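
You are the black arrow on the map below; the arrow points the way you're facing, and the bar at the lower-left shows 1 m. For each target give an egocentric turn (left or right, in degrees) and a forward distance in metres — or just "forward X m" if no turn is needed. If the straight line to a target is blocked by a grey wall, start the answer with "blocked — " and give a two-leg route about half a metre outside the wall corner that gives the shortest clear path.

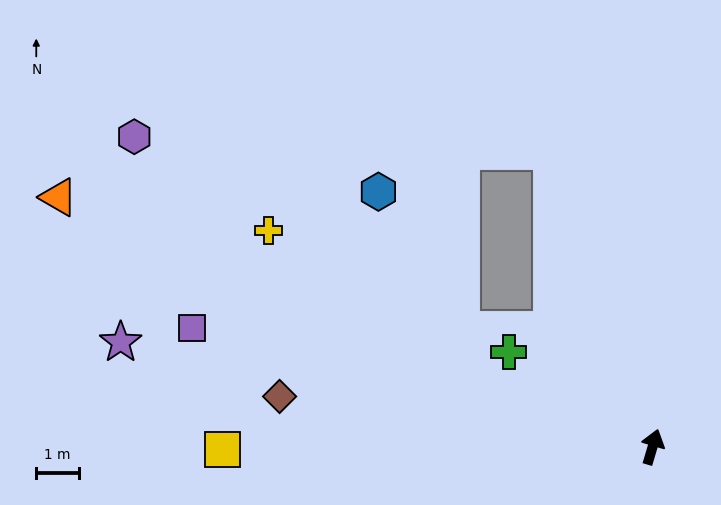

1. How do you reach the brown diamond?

turn left 99°, forward 8.9 m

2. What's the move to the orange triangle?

turn left 84°, forward 15.2 m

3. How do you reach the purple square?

turn left 92°, forward 11.2 m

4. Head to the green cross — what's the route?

turn left 73°, forward 4.1 m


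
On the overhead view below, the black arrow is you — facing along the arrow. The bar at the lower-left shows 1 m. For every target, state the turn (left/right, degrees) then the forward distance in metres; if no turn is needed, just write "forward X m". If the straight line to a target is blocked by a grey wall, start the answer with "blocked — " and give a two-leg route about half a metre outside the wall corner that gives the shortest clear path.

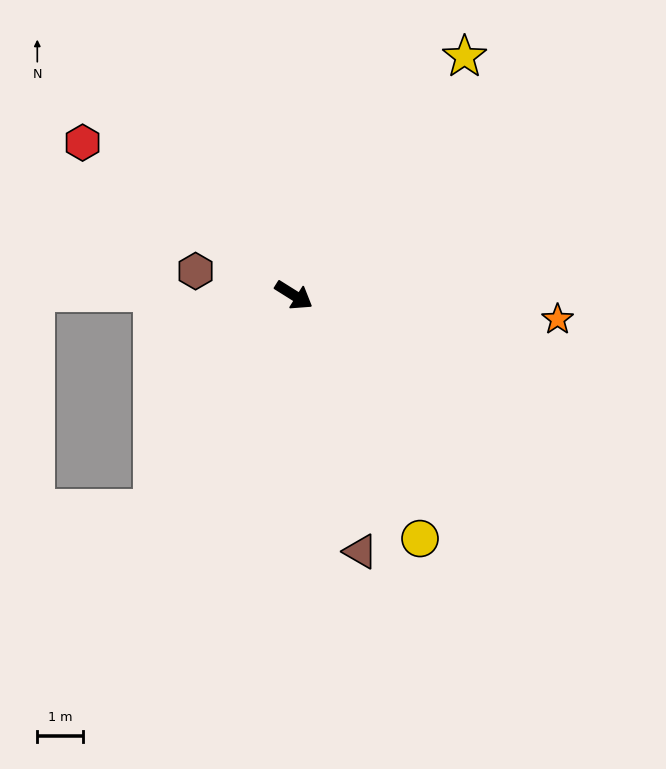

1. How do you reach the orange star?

turn left 27°, forward 5.9 m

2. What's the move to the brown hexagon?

turn right 162°, forward 2.2 m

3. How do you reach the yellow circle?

turn right 31°, forward 6.1 m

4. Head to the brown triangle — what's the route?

turn right 43°, forward 5.9 m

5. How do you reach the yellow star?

turn left 86°, forward 6.5 m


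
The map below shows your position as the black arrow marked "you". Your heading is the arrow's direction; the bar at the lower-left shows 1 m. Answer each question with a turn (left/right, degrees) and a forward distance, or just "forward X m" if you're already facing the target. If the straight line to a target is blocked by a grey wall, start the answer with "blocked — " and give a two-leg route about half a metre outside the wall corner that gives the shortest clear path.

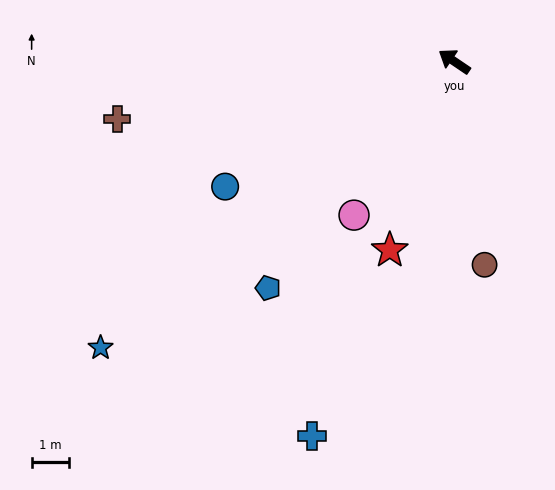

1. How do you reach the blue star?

turn left 73°, forward 12.2 m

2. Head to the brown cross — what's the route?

turn left 44°, forward 9.2 m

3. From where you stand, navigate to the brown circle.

turn left 133°, forward 5.5 m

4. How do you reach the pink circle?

turn left 91°, forward 4.9 m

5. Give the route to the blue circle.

turn left 63°, forward 7.0 m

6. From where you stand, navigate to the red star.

turn left 105°, forward 5.4 m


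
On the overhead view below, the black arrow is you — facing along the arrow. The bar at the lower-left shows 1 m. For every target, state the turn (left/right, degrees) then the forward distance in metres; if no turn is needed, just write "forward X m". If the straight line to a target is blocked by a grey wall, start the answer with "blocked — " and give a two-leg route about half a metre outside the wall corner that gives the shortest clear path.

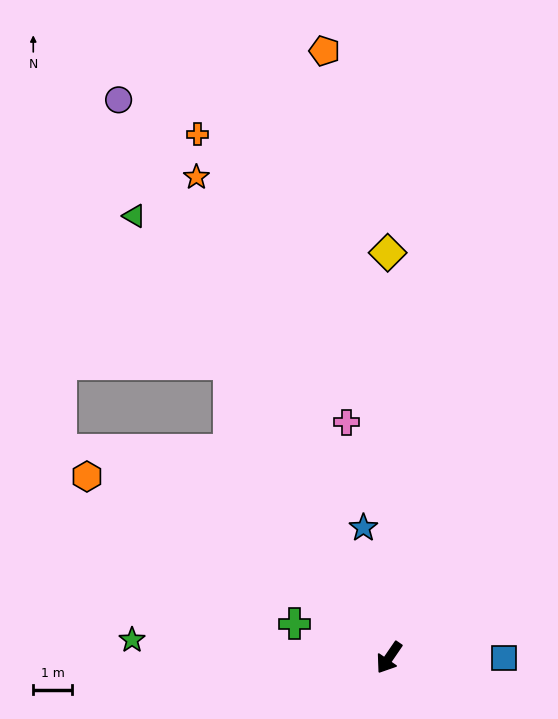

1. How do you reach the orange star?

turn right 124°, forward 13.3 m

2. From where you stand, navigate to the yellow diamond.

turn right 145°, forward 10.4 m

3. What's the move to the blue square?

turn left 124°, forward 3.0 m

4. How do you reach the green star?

turn right 60°, forward 6.6 m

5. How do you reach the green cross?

turn right 75°, forward 2.6 m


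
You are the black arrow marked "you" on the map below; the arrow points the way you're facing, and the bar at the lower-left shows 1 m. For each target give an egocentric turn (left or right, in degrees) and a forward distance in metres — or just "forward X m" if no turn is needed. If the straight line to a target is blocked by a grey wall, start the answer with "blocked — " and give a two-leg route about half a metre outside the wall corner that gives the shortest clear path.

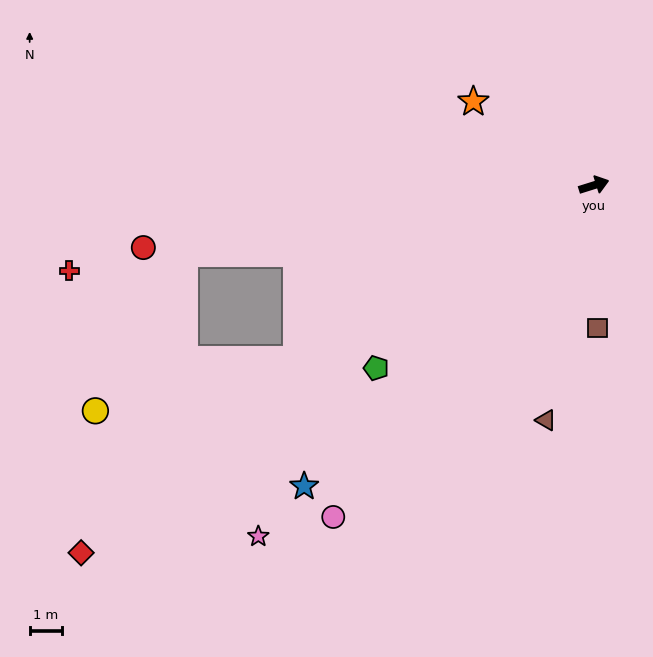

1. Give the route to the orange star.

turn left 128°, forward 4.6 m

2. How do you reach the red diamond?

turn right 162°, forward 19.7 m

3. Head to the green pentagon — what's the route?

turn right 157°, forward 8.9 m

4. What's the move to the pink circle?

turn right 146°, forward 13.2 m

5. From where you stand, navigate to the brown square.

turn right 106°, forward 4.4 m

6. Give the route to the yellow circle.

blocked — turn right 167°, forward 10.8 m, then turn right 16°, forward 6.5 m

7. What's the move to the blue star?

turn right 151°, forward 13.0 m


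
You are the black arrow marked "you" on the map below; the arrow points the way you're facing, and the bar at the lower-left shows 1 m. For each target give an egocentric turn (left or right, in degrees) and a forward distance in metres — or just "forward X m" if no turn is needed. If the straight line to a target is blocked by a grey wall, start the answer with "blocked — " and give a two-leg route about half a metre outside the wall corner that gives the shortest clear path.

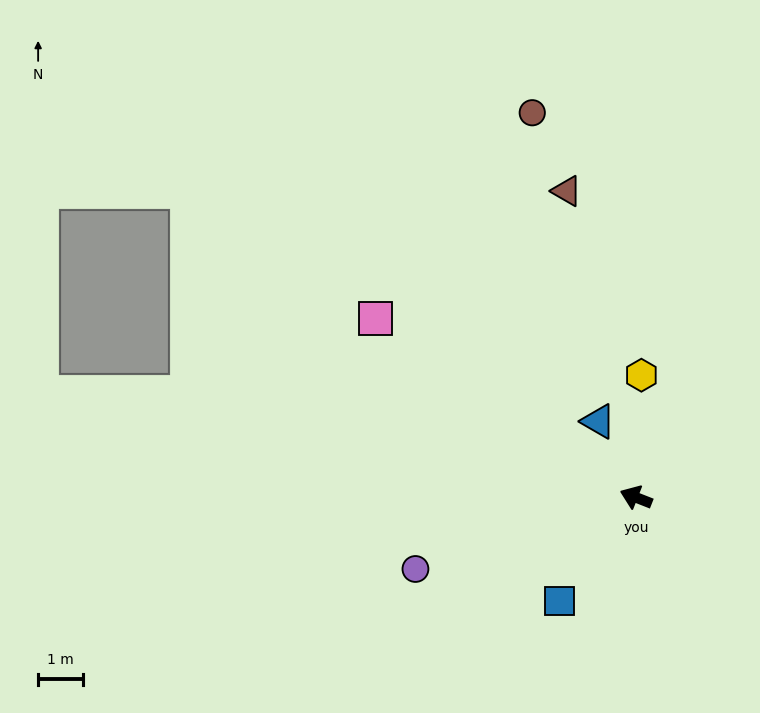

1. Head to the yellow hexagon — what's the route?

turn right 71°, forward 2.7 m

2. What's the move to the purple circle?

turn left 39°, forward 5.2 m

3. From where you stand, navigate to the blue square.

turn left 75°, forward 2.9 m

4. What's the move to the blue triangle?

turn right 42°, forward 1.9 m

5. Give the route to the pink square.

turn right 13°, forward 7.0 m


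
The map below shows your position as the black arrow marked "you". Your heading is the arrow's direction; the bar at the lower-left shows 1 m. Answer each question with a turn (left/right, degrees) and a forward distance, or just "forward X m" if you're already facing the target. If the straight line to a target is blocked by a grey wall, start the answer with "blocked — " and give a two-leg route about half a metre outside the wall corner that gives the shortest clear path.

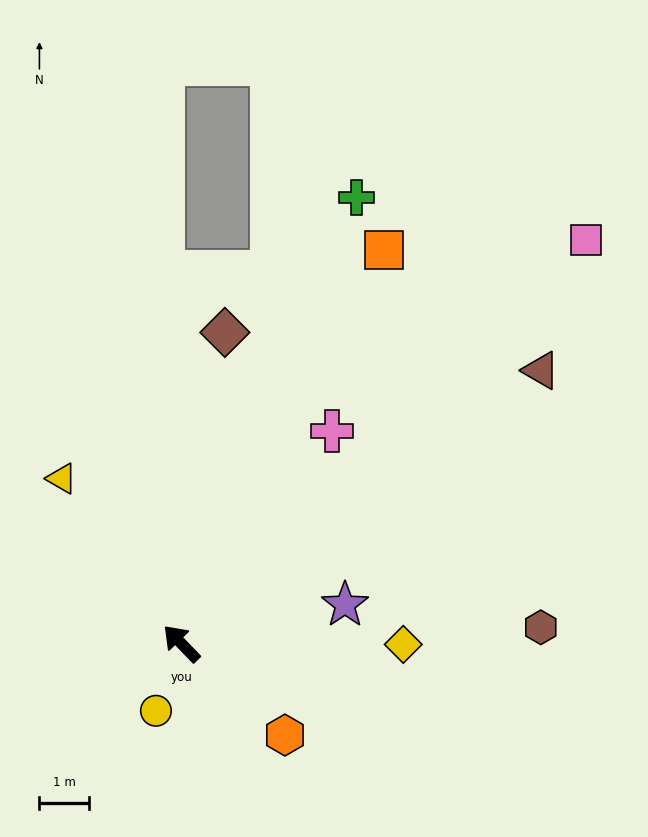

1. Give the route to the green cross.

turn right 65°, forward 9.6 m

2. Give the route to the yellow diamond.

turn right 134°, forward 4.5 m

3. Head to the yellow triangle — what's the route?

turn right 8°, forward 4.1 m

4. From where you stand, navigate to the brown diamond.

turn right 52°, forward 6.3 m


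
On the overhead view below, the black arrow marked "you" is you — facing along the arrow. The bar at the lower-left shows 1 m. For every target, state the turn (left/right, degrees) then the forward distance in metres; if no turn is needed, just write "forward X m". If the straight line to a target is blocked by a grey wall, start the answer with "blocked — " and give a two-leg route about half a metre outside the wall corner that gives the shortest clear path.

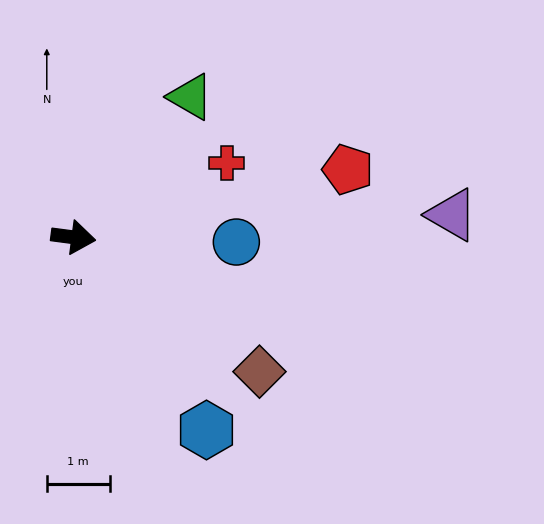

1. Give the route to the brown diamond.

turn right 28°, forward 3.6 m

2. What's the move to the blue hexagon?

turn right 48°, forward 3.7 m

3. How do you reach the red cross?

turn left 33°, forward 2.7 m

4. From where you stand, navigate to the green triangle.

turn left 58°, forward 2.9 m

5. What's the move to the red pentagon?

turn left 21°, forward 4.5 m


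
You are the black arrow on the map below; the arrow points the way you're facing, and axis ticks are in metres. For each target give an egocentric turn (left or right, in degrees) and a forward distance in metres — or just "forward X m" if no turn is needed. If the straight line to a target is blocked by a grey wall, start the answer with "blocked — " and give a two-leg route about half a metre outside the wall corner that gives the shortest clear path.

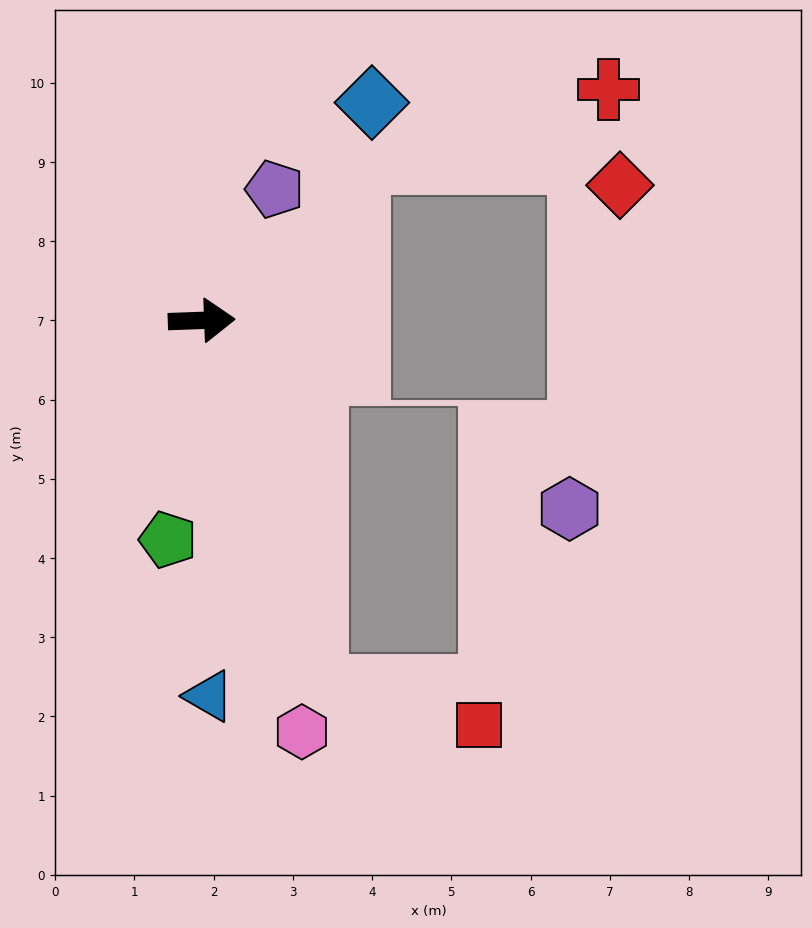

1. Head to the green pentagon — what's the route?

turn right 101°, forward 2.8 m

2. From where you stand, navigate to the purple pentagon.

turn left 59°, forward 1.9 m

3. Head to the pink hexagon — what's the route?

turn right 78°, forward 5.3 m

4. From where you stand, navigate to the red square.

blocked — turn right 75°, forward 4.9 m, then turn left 61°, forward 2.1 m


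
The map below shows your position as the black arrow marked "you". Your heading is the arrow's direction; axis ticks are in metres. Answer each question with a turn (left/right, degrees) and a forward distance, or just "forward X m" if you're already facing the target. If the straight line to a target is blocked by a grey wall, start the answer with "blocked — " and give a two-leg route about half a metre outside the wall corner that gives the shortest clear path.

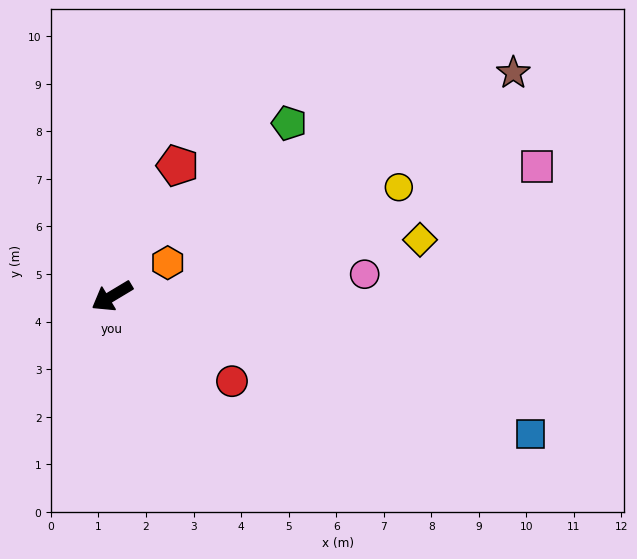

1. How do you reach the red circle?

turn left 114°, forward 3.1 m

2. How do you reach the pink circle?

turn left 154°, forward 5.3 m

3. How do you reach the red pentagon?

turn right 148°, forward 3.1 m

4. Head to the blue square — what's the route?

turn left 131°, forward 9.3 m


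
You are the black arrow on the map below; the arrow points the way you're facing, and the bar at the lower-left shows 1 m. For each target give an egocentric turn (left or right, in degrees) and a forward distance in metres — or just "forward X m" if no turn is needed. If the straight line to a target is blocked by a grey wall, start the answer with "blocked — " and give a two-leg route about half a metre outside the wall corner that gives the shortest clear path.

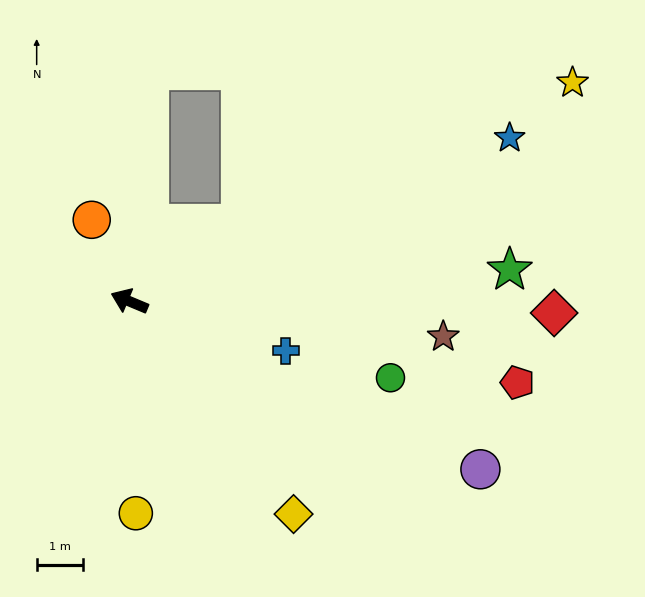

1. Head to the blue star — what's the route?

turn right 134°, forward 9.0 m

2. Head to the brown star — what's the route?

turn right 164°, forward 6.9 m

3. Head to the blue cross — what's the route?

turn right 175°, forward 3.6 m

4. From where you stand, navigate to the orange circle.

turn right 42°, forward 2.0 m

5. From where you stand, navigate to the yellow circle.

turn left 114°, forward 4.6 m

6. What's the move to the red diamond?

turn right 159°, forward 9.3 m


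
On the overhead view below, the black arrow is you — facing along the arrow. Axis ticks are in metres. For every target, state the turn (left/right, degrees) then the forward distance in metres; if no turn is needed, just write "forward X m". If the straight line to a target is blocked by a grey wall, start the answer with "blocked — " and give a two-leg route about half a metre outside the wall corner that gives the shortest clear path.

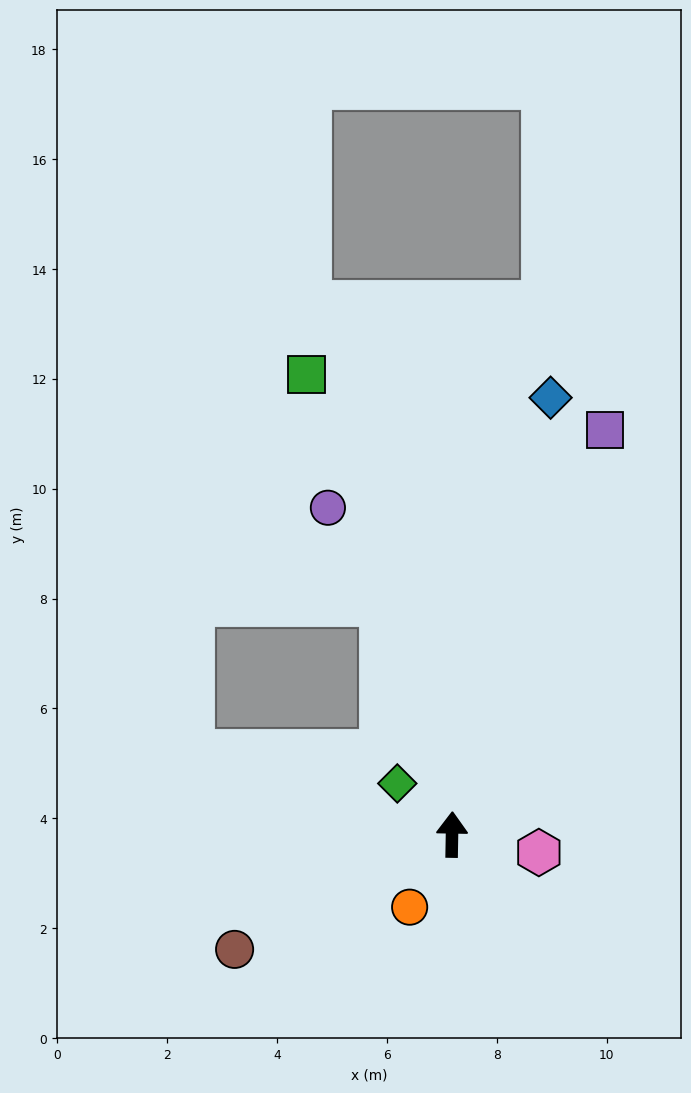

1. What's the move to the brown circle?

turn left 119°, forward 4.5 m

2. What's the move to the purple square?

turn right 20°, forward 7.9 m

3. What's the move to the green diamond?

turn left 48°, forward 1.4 m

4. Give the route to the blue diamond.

turn right 12°, forward 8.2 m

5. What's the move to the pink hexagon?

turn right 101°, forward 1.6 m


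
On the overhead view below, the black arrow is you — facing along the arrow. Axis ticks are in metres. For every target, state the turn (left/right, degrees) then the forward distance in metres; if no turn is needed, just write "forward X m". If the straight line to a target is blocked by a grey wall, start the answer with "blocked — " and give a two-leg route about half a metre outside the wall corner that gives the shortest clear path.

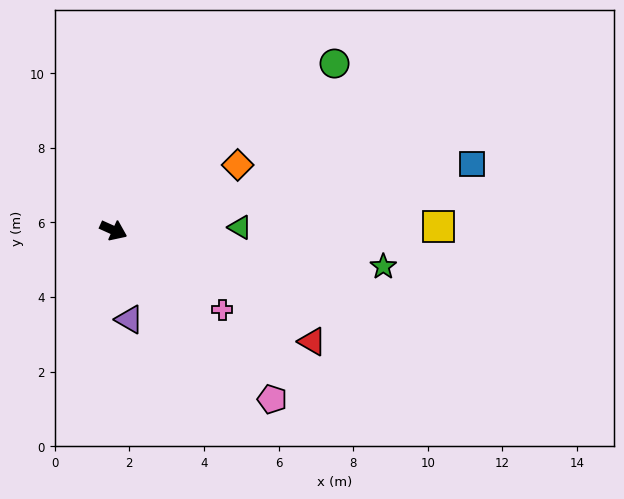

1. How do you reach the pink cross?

turn right 12°, forward 3.6 m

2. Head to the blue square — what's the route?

turn left 35°, forward 9.8 m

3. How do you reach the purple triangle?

turn right 56°, forward 2.4 m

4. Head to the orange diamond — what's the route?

turn left 52°, forward 3.8 m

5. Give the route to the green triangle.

turn left 26°, forward 3.4 m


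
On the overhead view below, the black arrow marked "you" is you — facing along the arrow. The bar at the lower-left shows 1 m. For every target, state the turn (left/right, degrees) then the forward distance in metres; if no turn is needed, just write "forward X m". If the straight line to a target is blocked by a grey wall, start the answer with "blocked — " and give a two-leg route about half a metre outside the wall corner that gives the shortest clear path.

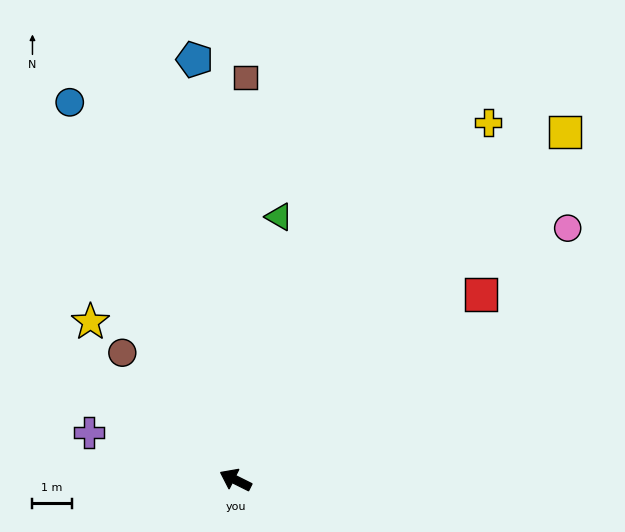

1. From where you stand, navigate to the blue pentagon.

turn right 58°, forward 10.7 m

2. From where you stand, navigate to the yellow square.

turn right 107°, forward 12.2 m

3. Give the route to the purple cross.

turn left 9°, forward 3.9 m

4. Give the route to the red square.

turn right 116°, forward 7.8 m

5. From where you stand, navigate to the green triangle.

turn right 73°, forward 6.8 m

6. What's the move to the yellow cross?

turn right 99°, forward 11.1 m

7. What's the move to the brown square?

turn right 65°, forward 10.2 m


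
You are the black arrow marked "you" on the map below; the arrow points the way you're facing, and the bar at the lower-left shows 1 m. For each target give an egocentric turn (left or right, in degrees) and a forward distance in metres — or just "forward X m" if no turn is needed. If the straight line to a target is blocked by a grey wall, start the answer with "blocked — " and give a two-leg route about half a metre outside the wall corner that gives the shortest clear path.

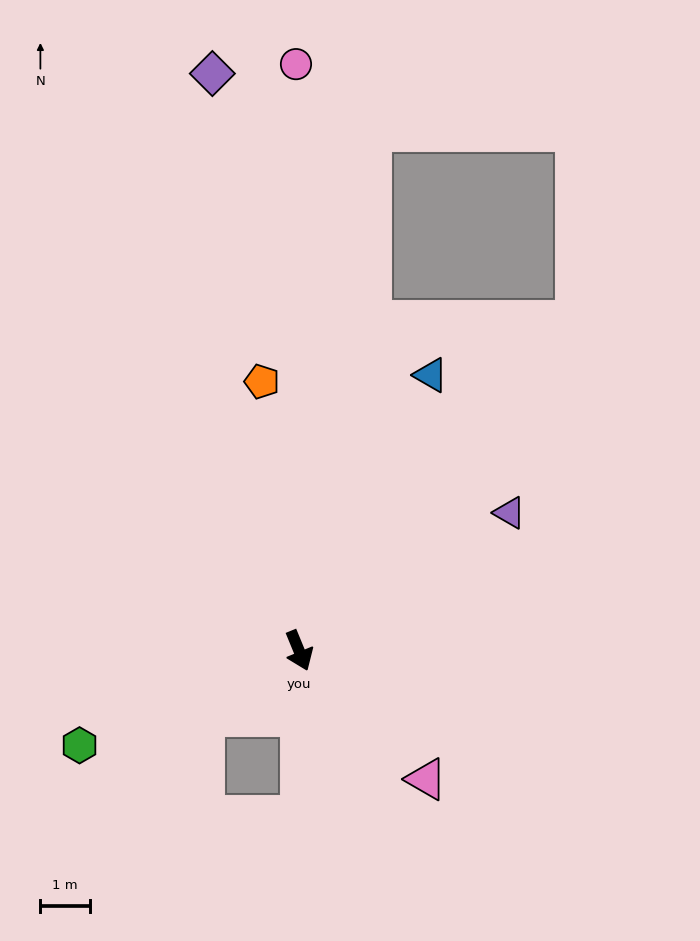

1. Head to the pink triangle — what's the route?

turn left 22°, forward 3.6 m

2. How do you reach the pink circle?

turn left 158°, forward 11.8 m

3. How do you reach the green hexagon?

turn right 89°, forward 4.8 m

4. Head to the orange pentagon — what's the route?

turn left 166°, forward 5.5 m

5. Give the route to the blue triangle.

turn left 132°, forward 6.2 m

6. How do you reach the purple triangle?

turn left 101°, forward 5.1 m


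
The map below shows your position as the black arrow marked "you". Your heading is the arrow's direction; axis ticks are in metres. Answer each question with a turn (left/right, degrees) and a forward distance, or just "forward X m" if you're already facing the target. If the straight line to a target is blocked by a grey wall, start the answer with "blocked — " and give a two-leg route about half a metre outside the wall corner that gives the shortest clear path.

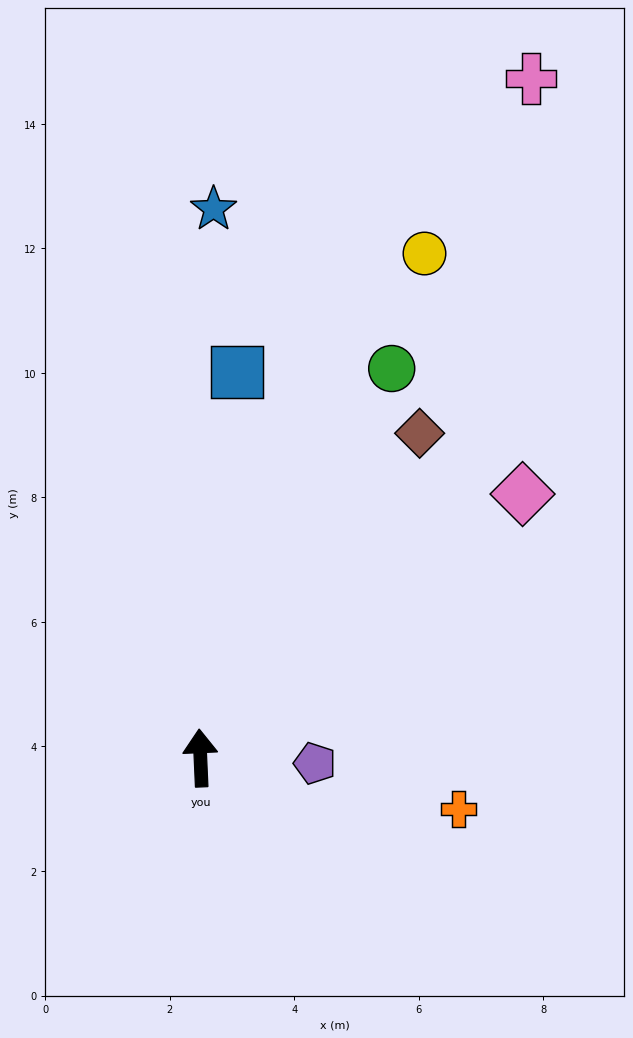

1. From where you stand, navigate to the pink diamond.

turn right 53°, forward 6.7 m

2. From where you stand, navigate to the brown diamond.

turn right 37°, forward 6.3 m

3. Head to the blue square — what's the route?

turn right 8°, forward 6.2 m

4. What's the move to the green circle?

turn right 29°, forward 7.0 m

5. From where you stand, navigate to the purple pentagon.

turn right 95°, forward 1.8 m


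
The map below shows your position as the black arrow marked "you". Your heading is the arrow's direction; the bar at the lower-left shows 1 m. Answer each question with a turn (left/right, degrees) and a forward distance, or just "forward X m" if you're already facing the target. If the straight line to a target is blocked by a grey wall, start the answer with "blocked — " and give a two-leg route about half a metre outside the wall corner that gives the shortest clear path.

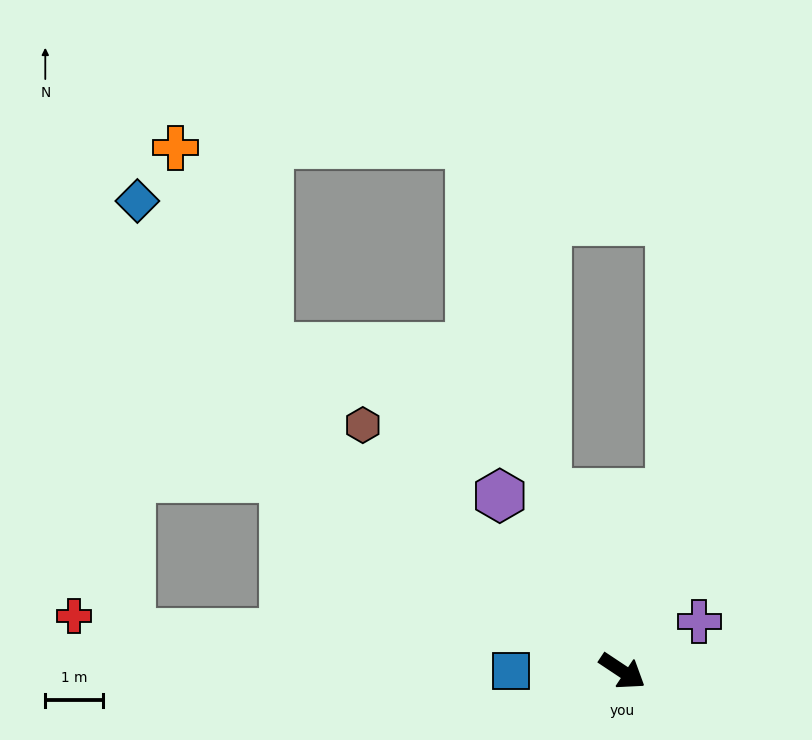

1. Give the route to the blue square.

turn right 147°, forward 1.9 m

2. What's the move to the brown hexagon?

turn left 170°, forward 6.3 m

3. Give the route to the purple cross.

turn left 66°, forward 1.6 m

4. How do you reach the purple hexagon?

turn left 159°, forward 3.7 m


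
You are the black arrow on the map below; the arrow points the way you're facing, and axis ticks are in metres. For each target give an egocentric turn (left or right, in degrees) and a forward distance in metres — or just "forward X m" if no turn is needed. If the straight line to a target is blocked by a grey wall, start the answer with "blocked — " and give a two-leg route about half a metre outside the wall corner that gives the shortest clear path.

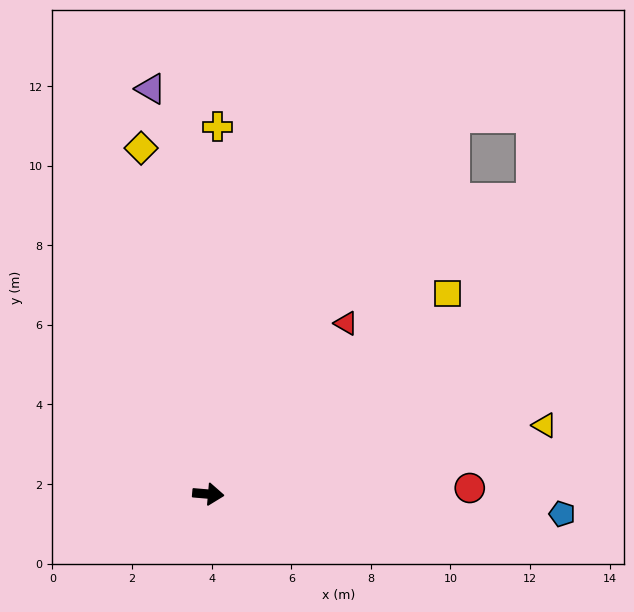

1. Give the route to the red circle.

turn left 6°, forward 6.6 m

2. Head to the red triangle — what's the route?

turn left 56°, forward 5.5 m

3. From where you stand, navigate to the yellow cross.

turn left 93°, forward 9.2 m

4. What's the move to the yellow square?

turn left 45°, forward 7.8 m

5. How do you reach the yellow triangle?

turn left 16°, forward 8.6 m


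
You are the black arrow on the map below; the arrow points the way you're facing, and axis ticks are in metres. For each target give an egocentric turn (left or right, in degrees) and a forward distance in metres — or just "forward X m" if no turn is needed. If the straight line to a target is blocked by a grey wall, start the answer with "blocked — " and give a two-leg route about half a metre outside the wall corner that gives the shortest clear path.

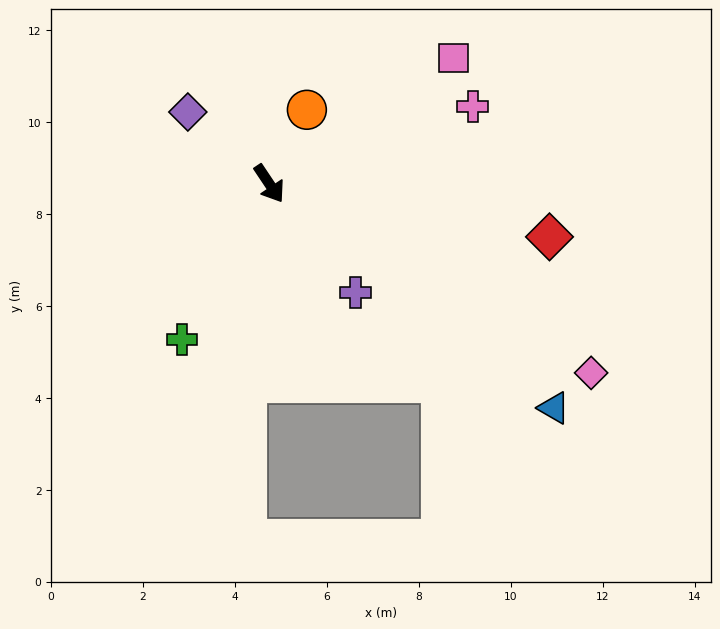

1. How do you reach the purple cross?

turn left 5°, forward 3.0 m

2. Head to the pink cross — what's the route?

turn left 77°, forward 4.7 m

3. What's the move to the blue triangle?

turn left 18°, forward 7.9 m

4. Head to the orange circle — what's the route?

turn left 119°, forward 1.8 m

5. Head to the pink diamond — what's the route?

turn left 26°, forward 8.1 m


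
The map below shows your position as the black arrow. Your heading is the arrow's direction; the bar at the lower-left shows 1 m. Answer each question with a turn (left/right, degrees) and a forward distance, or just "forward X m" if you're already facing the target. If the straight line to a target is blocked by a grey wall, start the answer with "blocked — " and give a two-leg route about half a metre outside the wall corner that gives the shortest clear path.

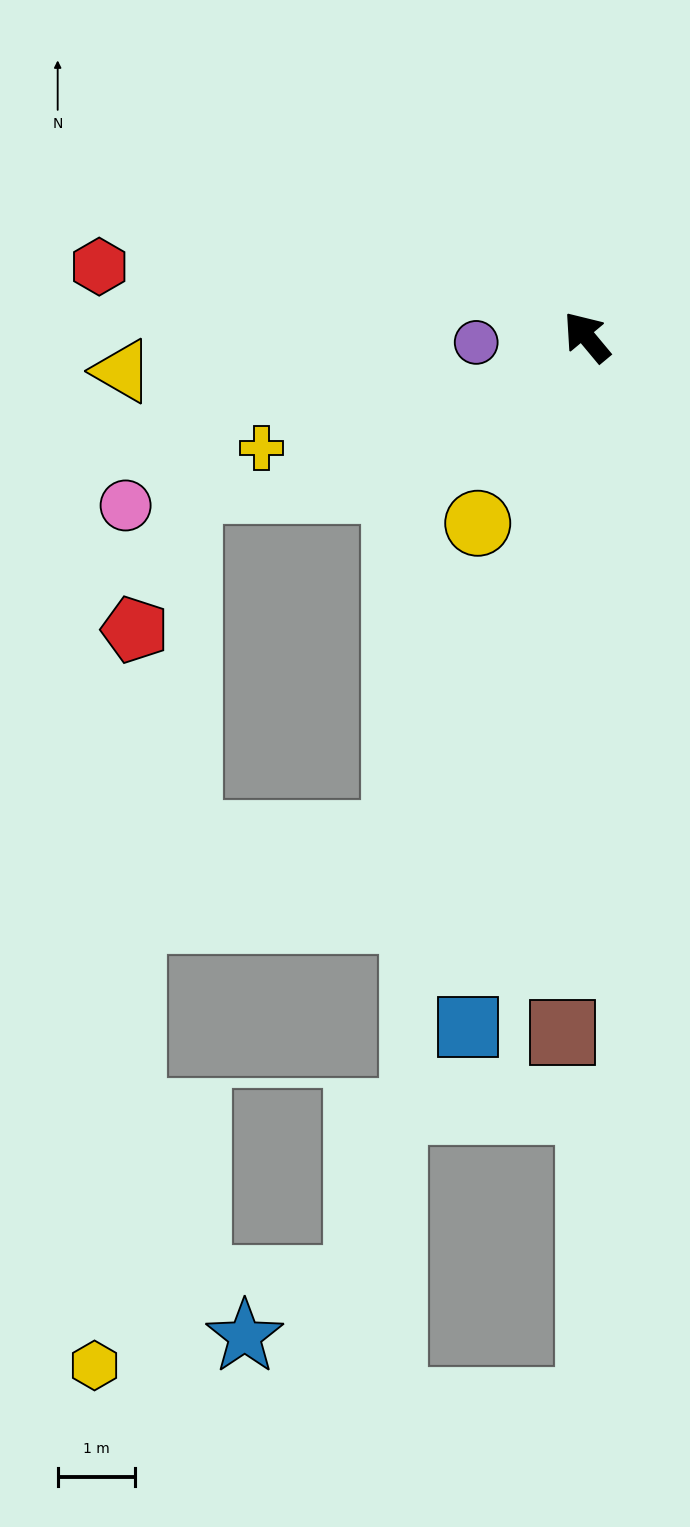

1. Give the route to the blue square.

turn left 130°, forward 9.0 m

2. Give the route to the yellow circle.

turn left 110°, forward 2.8 m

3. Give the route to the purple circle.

turn left 53°, forward 1.4 m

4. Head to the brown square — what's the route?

turn left 138°, forward 9.0 m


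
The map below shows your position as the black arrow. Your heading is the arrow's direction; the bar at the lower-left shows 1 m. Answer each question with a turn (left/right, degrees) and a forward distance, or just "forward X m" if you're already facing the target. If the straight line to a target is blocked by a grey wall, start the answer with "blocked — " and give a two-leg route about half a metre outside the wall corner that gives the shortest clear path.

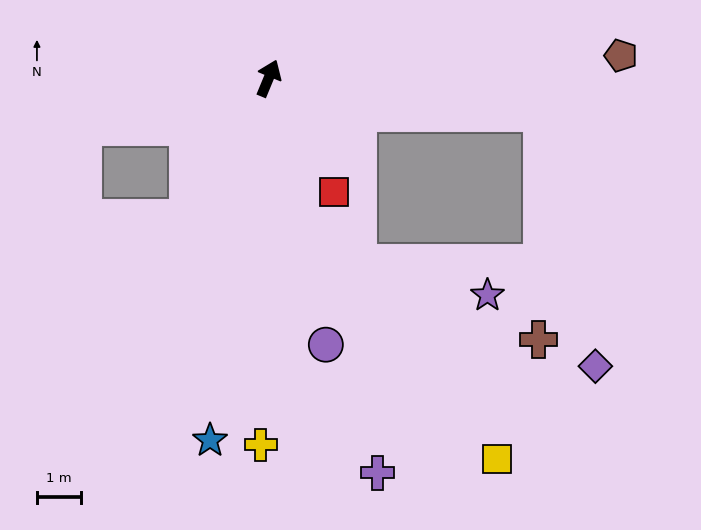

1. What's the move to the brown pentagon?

turn right 64°, forward 8.0 m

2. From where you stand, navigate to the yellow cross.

turn right 159°, forward 8.4 m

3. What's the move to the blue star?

turn right 167°, forward 8.4 m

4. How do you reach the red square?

turn right 128°, forward 3.0 m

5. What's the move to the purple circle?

turn right 145°, forward 6.2 m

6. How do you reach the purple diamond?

blocked — turn right 75°, forward 6.3 m, then turn right 71°, forward 5.9 m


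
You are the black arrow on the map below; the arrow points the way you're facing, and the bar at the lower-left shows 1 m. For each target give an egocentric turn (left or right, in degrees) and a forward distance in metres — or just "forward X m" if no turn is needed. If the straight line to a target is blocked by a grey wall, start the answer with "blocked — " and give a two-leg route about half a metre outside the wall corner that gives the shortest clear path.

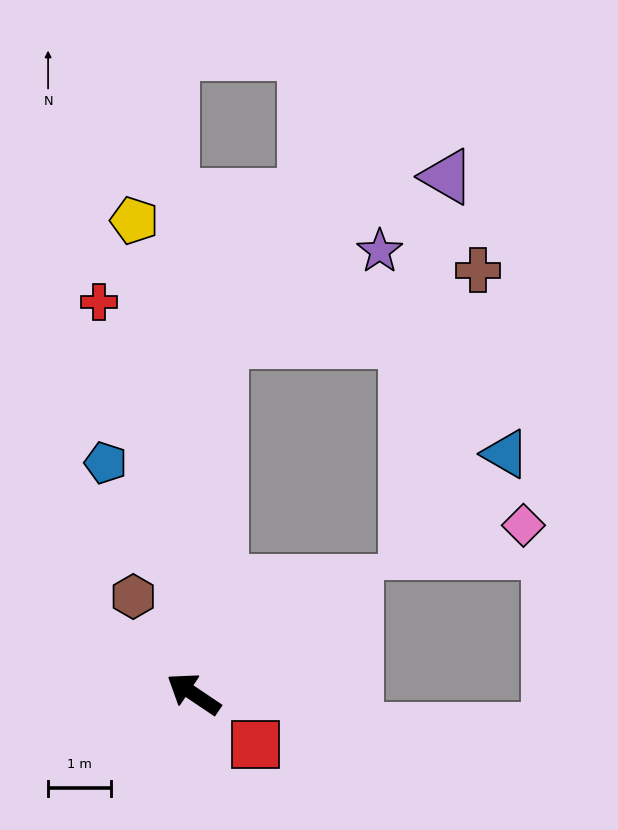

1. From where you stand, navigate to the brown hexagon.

turn right 24°, forward 1.8 m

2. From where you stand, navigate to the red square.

turn left 175°, forward 1.3 m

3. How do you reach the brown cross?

blocked — turn right 61°, forward 5.6 m, then turn right 69°, forward 4.2 m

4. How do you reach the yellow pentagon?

turn right 49°, forward 7.6 m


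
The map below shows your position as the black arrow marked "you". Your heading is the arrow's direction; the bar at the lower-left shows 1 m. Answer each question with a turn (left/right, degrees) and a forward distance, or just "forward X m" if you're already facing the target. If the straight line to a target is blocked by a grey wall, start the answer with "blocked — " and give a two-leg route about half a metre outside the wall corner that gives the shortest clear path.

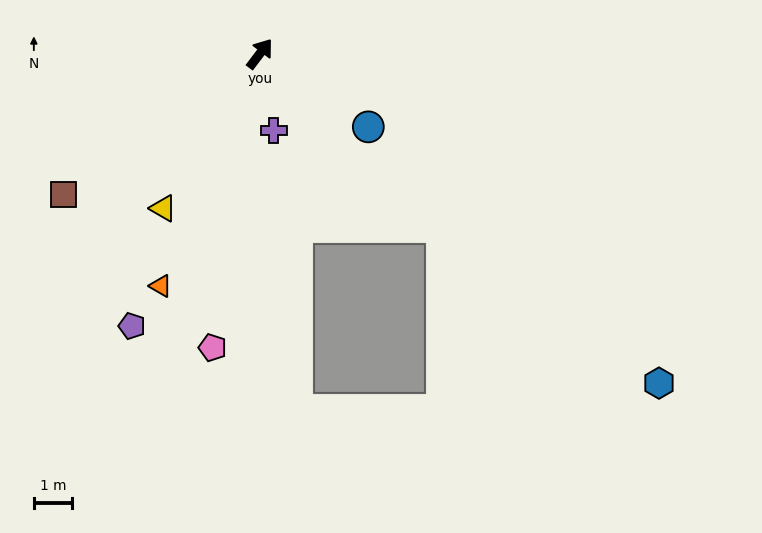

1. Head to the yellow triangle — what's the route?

turn right 175°, forward 4.8 m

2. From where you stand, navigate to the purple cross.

turn right 133°, forward 2.1 m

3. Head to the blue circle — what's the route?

turn right 87°, forward 3.4 m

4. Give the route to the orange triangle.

turn right 166°, forward 6.6 m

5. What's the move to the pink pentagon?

turn right 152°, forward 7.8 m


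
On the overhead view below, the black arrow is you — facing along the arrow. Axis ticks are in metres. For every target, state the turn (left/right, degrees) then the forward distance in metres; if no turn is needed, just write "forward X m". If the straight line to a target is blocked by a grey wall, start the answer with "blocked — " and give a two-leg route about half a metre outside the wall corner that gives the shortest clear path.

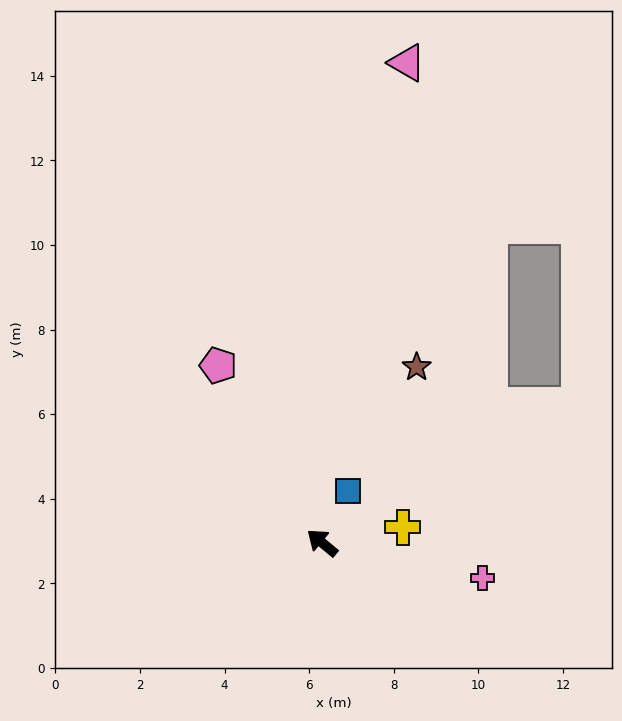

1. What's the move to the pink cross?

turn right 153°, forward 3.9 m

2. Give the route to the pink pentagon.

turn right 20°, forward 4.9 m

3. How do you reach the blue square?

turn right 77°, forward 1.4 m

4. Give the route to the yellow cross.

turn right 130°, forward 1.9 m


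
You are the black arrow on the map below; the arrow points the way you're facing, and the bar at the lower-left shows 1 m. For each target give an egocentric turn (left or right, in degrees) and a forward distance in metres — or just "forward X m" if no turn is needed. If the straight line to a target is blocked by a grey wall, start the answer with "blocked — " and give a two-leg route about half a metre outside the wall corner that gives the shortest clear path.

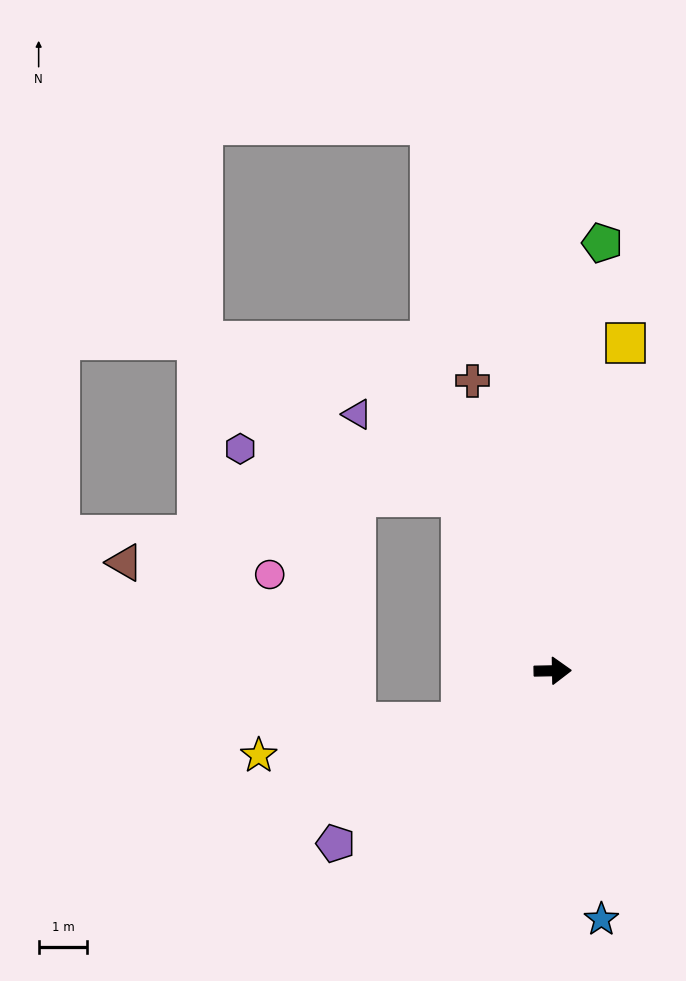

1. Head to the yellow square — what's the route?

turn left 76°, forward 6.9 m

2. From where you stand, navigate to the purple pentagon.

turn right 143°, forward 5.7 m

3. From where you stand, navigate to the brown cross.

turn left 104°, forward 6.2 m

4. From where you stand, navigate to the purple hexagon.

blocked — turn left 116°, forward 4.0 m, then turn left 51°, forward 4.7 m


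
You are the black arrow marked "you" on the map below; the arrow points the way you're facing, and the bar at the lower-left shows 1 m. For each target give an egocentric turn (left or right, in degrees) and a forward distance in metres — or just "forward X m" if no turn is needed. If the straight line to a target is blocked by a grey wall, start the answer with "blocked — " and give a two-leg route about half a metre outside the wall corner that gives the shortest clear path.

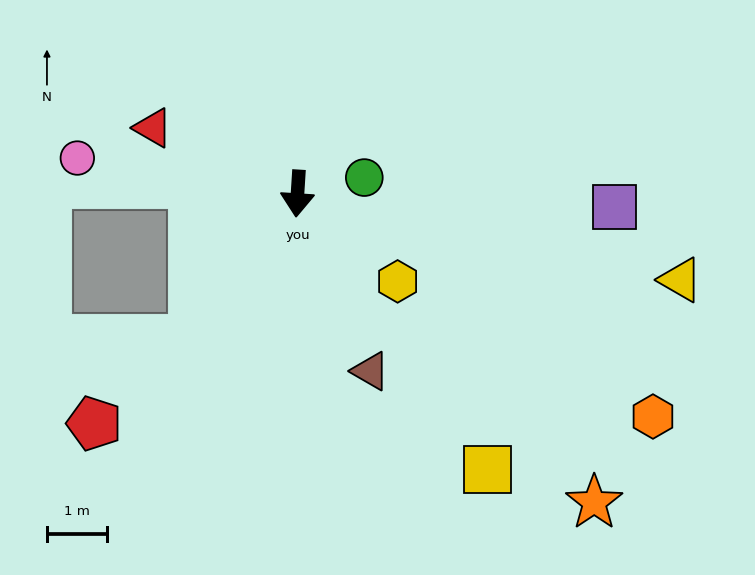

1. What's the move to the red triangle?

turn right 111°, forward 2.6 m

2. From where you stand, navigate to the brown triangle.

turn left 26°, forward 3.2 m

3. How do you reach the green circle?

turn left 107°, forward 1.1 m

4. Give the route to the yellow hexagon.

turn left 52°, forward 2.2 m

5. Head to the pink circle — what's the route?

turn right 96°, forward 3.7 m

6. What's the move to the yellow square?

turn left 38°, forward 5.6 m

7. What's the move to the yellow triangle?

turn left 81°, forward 6.5 m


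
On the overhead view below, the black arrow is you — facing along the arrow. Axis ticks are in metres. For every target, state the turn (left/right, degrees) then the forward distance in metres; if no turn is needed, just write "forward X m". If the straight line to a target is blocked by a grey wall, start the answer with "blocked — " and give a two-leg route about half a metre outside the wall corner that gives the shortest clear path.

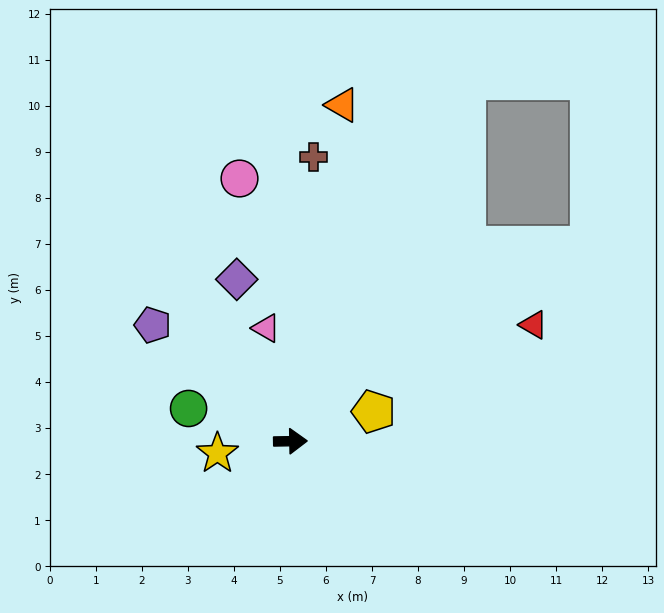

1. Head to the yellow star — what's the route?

turn right 172°, forward 1.6 m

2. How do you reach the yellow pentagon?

turn left 19°, forward 1.9 m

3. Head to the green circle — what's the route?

turn left 161°, forward 2.3 m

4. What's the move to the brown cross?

turn left 84°, forward 6.2 m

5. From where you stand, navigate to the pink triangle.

turn left 101°, forward 2.5 m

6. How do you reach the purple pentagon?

turn left 139°, forward 3.9 m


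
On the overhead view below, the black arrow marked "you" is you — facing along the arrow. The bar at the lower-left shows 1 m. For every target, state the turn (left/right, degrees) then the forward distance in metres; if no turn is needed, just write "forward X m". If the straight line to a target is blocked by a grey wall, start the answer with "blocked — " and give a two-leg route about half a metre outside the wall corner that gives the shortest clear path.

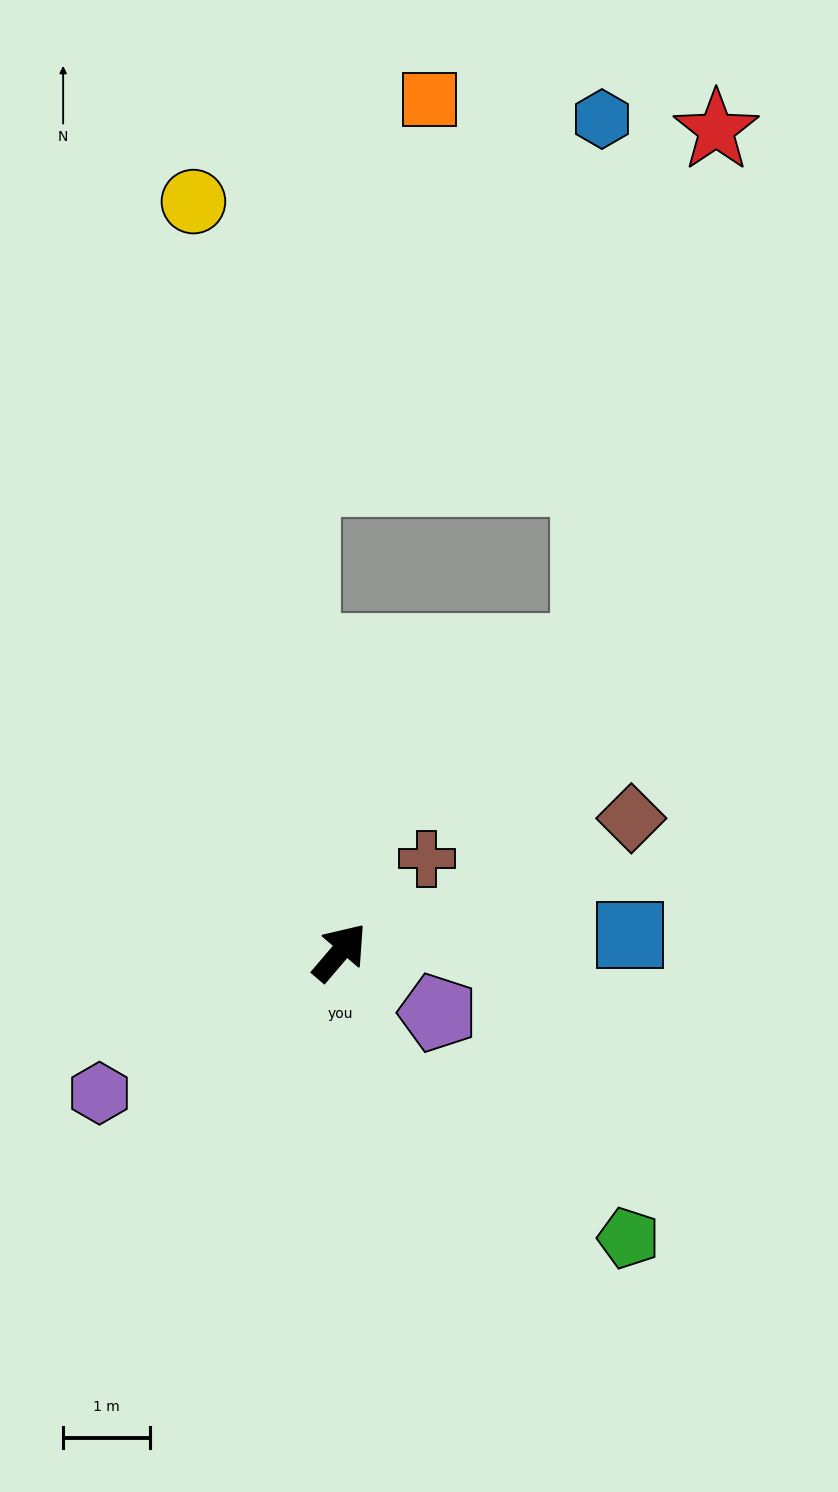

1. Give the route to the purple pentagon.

turn right 81°, forward 1.3 m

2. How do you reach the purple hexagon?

turn left 161°, forward 3.2 m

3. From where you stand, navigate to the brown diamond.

turn right 25°, forward 3.7 m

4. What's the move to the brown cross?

turn right 3°, forward 1.5 m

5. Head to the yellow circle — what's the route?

turn left 51°, forward 8.8 m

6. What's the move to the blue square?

turn right 46°, forward 3.4 m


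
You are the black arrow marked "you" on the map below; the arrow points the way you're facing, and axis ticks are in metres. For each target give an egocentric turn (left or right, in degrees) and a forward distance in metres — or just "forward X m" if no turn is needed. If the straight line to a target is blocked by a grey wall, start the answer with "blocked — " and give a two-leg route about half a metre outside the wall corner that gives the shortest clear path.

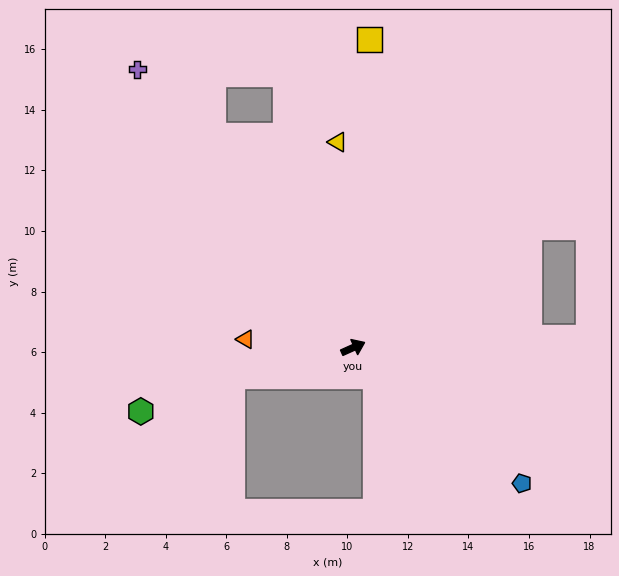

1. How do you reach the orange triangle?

turn left 151°, forward 3.6 m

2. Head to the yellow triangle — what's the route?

turn left 70°, forward 6.8 m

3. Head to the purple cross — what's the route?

turn left 104°, forward 11.6 m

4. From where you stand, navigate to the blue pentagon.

turn right 63°, forward 7.2 m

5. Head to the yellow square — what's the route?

turn left 63°, forward 10.2 m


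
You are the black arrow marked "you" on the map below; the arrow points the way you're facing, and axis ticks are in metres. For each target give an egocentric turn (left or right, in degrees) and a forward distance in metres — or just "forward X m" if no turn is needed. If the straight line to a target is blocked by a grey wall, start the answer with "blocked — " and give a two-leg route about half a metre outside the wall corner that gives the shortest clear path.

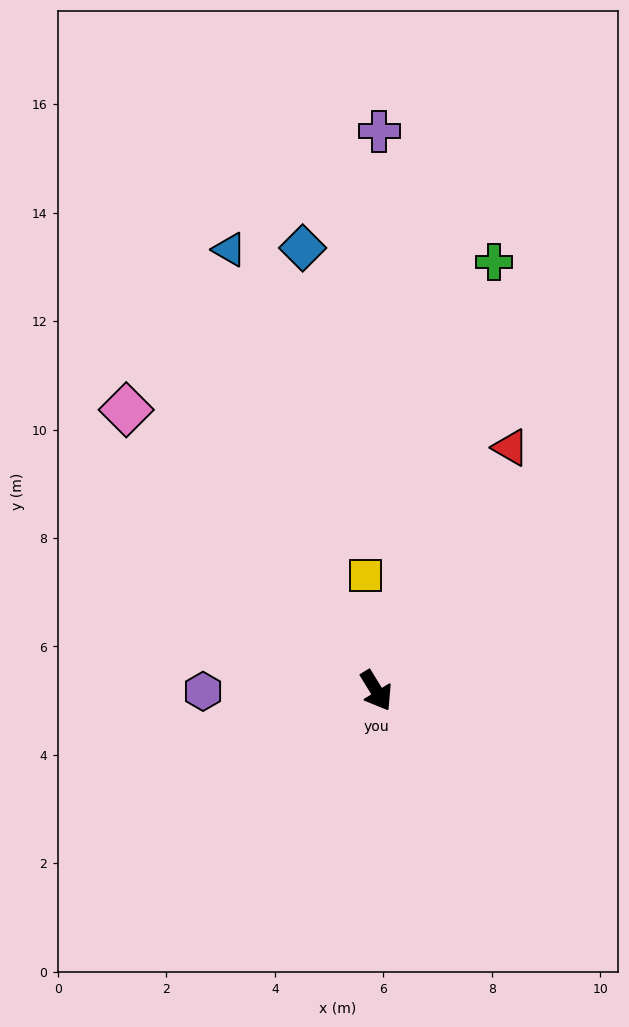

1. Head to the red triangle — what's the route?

turn left 120°, forward 5.1 m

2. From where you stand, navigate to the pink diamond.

turn right 170°, forward 6.9 m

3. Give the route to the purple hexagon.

turn right 121°, forward 3.2 m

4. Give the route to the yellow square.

turn left 154°, forward 2.1 m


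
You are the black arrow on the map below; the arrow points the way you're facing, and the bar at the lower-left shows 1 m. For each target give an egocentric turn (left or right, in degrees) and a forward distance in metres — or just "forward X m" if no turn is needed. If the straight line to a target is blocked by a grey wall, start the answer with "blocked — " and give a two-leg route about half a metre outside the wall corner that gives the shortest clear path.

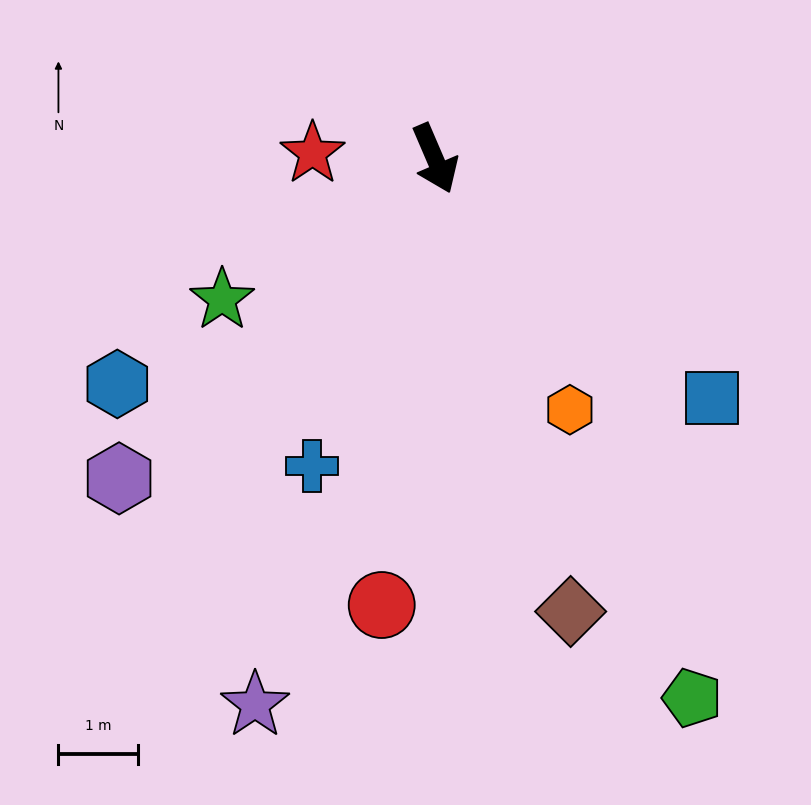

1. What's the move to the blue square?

turn left 26°, forward 4.6 m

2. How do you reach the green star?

turn right 80°, forward 3.2 m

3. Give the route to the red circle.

turn right 30°, forward 5.7 m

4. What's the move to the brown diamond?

turn right 7°, forward 6.0 m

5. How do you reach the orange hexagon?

turn left 5°, forward 3.6 m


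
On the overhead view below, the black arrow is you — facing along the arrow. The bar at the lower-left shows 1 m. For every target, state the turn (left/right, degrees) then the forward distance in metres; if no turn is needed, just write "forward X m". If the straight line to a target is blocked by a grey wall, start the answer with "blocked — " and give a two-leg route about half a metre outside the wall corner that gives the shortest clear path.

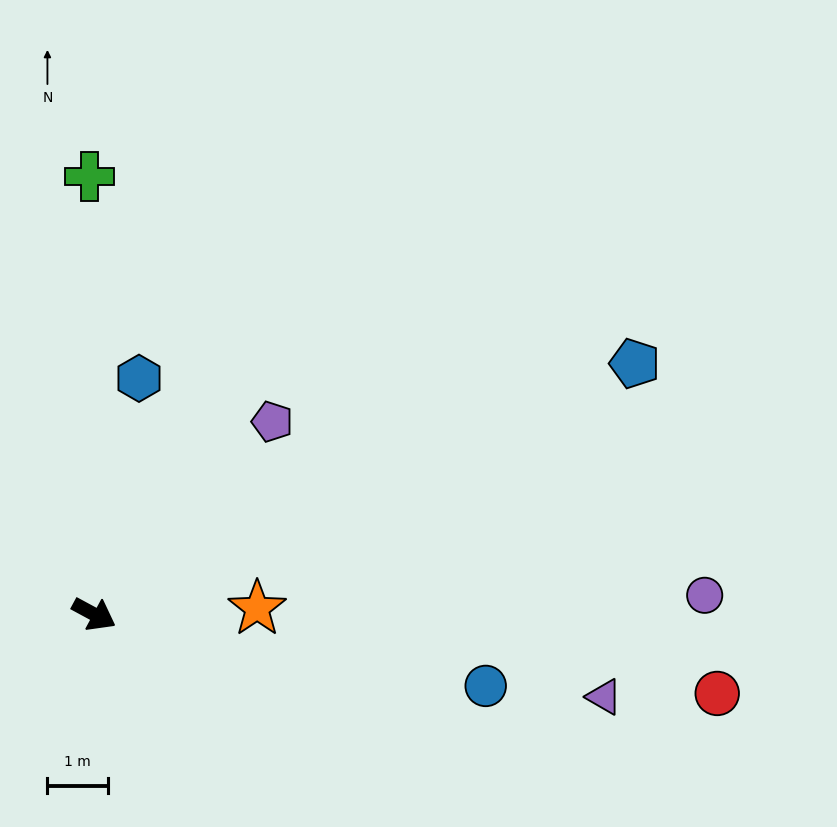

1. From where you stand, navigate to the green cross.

turn left 119°, forward 7.2 m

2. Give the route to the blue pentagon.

turn left 53°, forward 9.8 m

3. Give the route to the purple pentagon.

turn left 76°, forward 4.3 m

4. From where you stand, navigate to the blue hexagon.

turn left 108°, forward 4.0 m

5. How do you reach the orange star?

turn left 30°, forward 2.7 m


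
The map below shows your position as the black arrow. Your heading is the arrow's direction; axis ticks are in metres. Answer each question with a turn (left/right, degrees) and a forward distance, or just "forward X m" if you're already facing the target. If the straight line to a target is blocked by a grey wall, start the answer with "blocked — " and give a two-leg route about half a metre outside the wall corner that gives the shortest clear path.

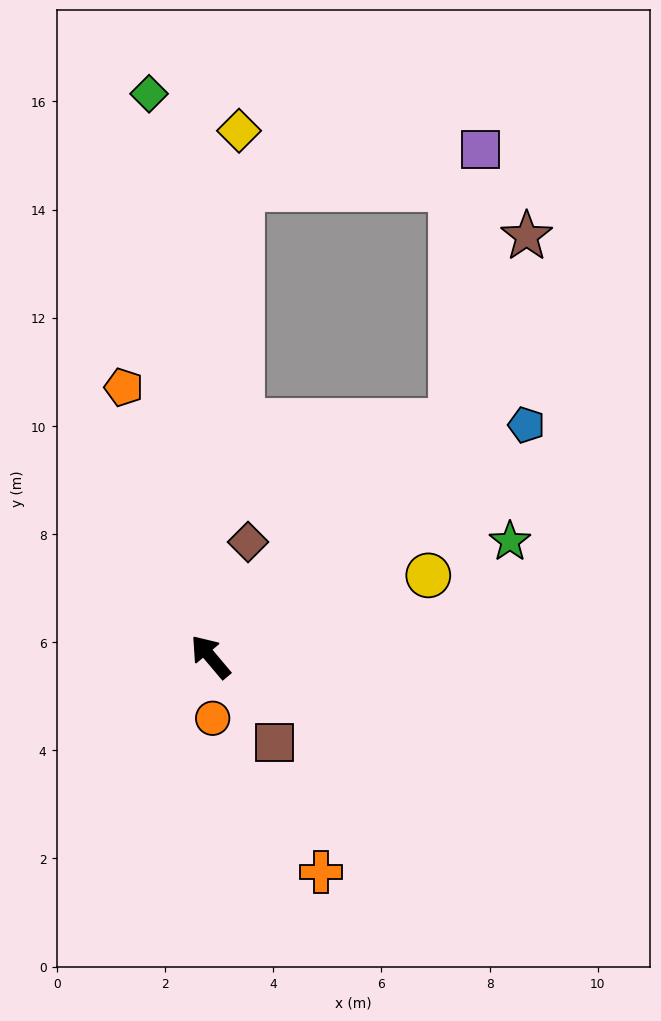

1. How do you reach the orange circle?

turn left 142°, forward 1.1 m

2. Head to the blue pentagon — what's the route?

turn right 94°, forward 7.2 m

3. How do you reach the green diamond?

turn right 34°, forward 10.5 m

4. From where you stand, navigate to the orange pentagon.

turn right 22°, forward 5.2 m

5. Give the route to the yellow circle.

turn right 110°, forward 4.3 m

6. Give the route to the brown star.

blocked — turn right 86°, forward 6.2 m, then turn left 24°, forward 3.7 m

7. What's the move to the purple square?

blocked — turn right 86°, forward 6.2 m, then turn left 40°, forward 5.1 m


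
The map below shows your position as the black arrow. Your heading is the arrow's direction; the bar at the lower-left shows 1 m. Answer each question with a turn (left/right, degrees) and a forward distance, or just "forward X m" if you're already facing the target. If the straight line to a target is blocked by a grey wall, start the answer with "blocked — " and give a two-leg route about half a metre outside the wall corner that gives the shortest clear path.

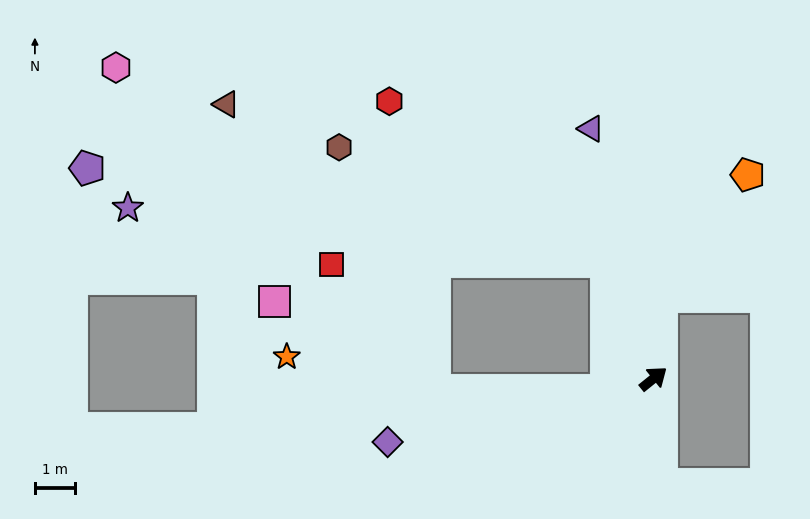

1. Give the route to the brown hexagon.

blocked — turn left 72°, forward 3.1 m, then turn left 46°, forward 7.3 m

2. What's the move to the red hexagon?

blocked — turn left 72°, forward 3.1 m, then turn left 33°, forward 6.7 m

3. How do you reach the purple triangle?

turn left 65°, forward 6.4 m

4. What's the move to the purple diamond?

turn left 155°, forward 6.8 m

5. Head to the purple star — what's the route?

blocked — turn left 72°, forward 3.1 m, then turn left 63°, forward 12.0 m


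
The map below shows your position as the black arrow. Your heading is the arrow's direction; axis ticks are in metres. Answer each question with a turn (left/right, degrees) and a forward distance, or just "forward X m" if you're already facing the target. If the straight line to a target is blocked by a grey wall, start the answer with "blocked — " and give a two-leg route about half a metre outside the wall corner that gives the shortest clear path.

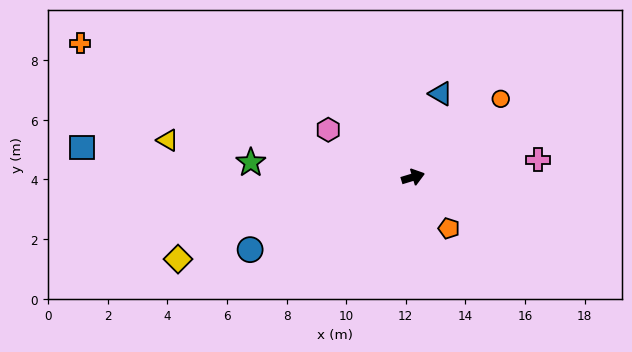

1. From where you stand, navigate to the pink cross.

turn right 9°, forward 4.2 m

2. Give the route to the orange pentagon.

turn right 72°, forward 2.1 m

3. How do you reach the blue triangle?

turn left 55°, forward 2.9 m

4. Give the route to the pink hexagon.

turn left 134°, forward 3.3 m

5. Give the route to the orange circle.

turn left 25°, forward 3.9 m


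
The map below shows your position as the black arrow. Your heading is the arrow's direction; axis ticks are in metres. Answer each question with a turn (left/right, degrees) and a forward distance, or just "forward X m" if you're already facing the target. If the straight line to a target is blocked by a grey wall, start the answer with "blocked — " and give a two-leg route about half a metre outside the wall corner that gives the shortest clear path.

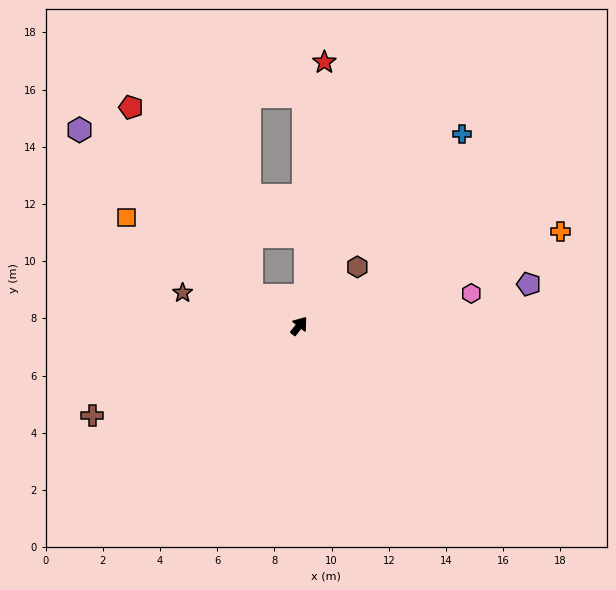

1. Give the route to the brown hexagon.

turn right 6°, forward 2.9 m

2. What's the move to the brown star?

turn left 112°, forward 4.2 m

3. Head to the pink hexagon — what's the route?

turn right 41°, forward 6.1 m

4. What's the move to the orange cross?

turn right 32°, forward 9.7 m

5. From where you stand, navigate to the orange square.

turn left 96°, forward 7.1 m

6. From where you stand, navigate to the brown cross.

turn left 152°, forward 7.9 m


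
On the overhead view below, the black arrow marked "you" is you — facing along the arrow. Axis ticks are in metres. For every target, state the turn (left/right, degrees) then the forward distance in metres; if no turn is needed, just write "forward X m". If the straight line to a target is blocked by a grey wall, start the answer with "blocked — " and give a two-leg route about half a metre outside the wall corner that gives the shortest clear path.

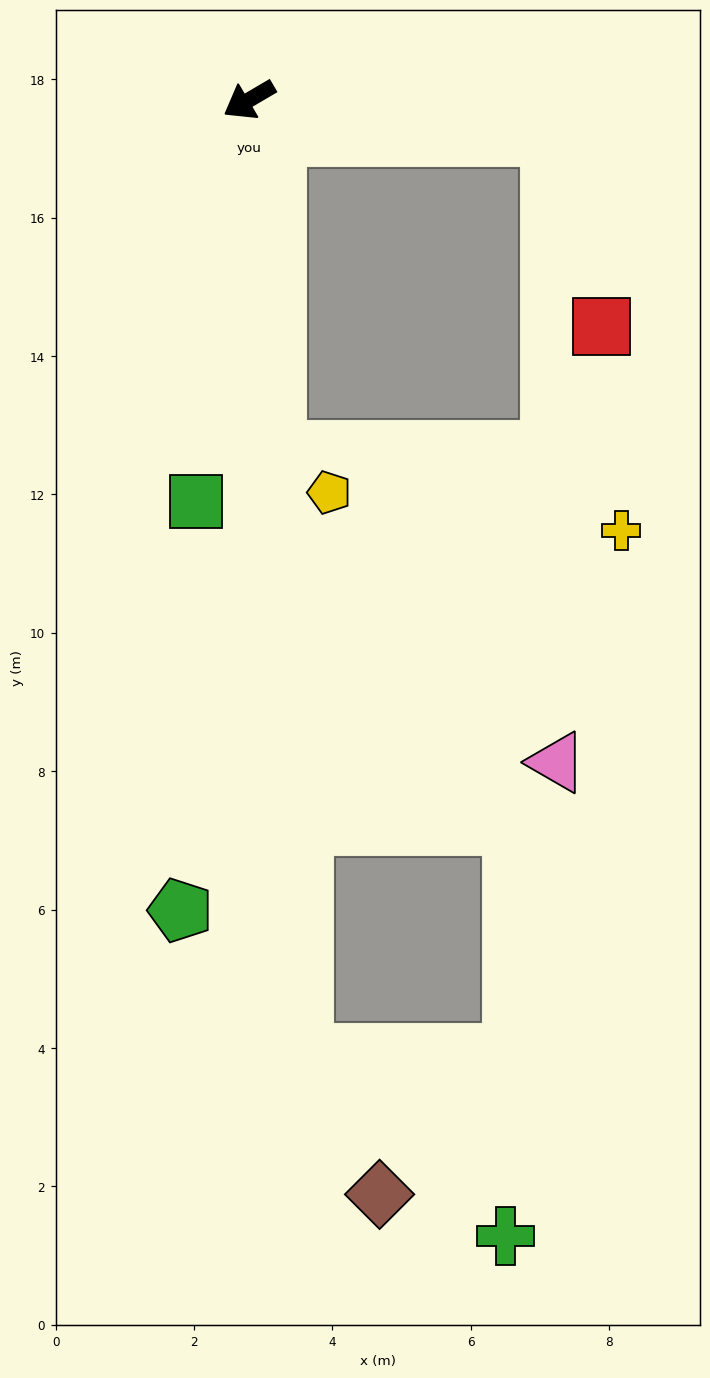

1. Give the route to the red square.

blocked — turn left 143°, forward 4.4 m, then turn right 68°, forward 2.8 m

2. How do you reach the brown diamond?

blocked — turn left 63°, forward 13.8 m, then turn left 25°, forward 2.3 m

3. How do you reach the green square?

turn left 52°, forward 5.9 m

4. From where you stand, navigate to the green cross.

blocked — turn left 63°, forward 13.8 m, then turn left 44°, forward 3.9 m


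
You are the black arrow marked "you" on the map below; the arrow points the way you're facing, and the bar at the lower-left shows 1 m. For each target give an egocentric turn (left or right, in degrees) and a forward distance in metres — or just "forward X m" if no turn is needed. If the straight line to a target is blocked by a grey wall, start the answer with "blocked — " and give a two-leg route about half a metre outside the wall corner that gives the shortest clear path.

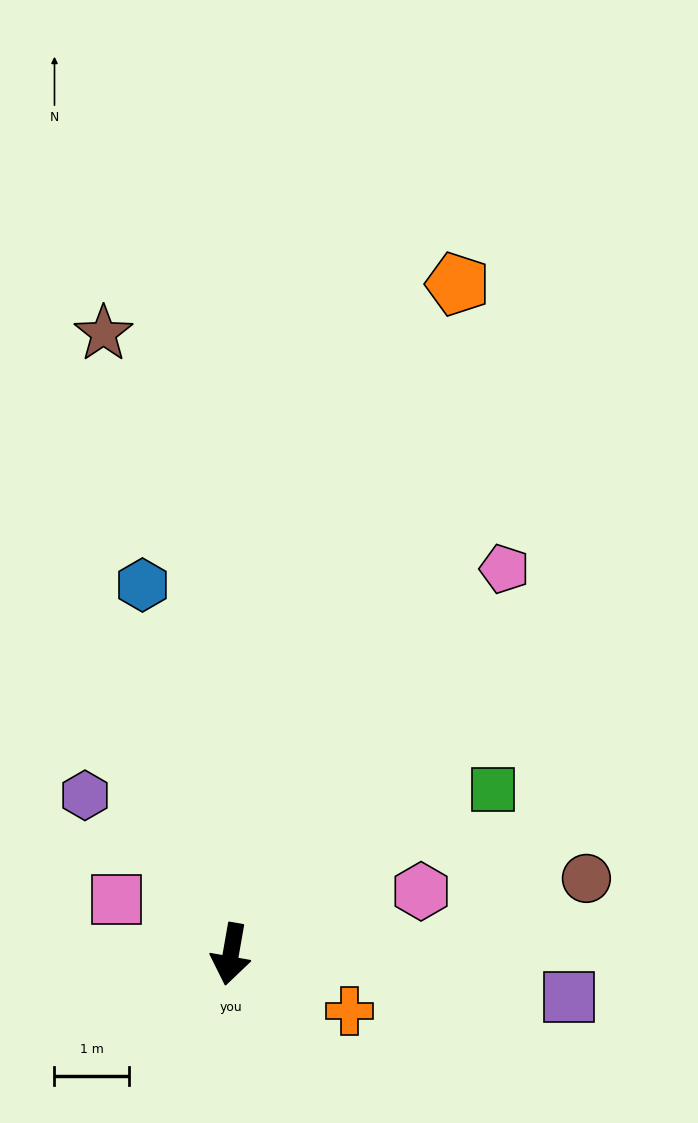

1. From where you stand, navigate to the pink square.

turn right 106°, forward 1.7 m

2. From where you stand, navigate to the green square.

turn left 132°, forward 4.2 m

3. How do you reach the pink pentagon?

turn left 155°, forward 6.4 m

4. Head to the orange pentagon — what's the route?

turn left 171°, forward 9.5 m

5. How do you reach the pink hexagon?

turn left 118°, forward 2.7 m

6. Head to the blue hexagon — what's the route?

turn right 157°, forward 5.1 m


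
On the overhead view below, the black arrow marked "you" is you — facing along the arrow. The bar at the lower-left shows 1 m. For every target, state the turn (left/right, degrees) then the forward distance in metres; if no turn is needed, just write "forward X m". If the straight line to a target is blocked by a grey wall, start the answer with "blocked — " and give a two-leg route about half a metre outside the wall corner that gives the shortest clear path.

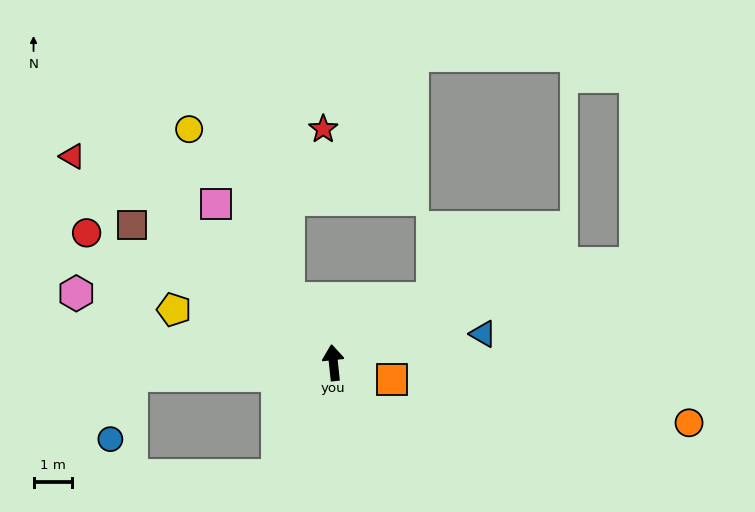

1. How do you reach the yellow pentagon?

turn left 66°, forward 4.4 m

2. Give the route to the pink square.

turn left 30°, forward 5.2 m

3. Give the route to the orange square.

turn right 112°, forward 1.6 m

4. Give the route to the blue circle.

blocked — turn left 88°, forward 5.3 m, then turn left 67°, forward 1.8 m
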